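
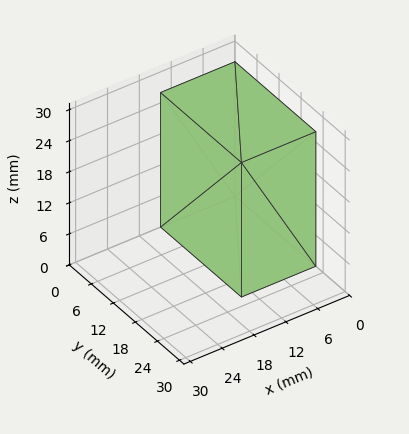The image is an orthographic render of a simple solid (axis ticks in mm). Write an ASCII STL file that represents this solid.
Reading the render: the shape is a rectangular box, roughly 14 × 22 mm footprint and 26 mm tall (dimensions read to the nearest mm from the axis ticks). For the STL, each face is triangulated and given an outward normal.

solid part
  facet normal 0.0000 0.0000 -1.0000
    outer loop
      vertex 14.00 22.00 0.00
      vertex 14.00 0.00 0.00
      vertex 0.00 0.00 0.00
    endloop
  endfacet
  facet normal 0.0000 0.0000 -1.0000
    outer loop
      vertex 0.00 22.00 0.00
      vertex 14.00 22.00 0.00
      vertex 0.00 0.00 0.00
    endloop
  endfacet
  facet normal 0.0000 0.0000 1.0000
    outer loop
      vertex 0.00 0.00 26.00
      vertex 14.00 0.00 26.00
      vertex 14.00 22.00 26.00
    endloop
  endfacet
  facet normal 0.0000 0.0000 1.0000
    outer loop
      vertex 0.00 0.00 26.00
      vertex 14.00 22.00 26.00
      vertex 0.00 22.00 26.00
    endloop
  endfacet
  facet normal 0.0000 -1.0000 0.0000
    outer loop
      vertex 0.00 0.00 0.00
      vertex 14.00 0.00 0.00
      vertex 14.00 0.00 26.00
    endloop
  endfacet
  facet normal 0.0000 -1.0000 0.0000
    outer loop
      vertex 0.00 0.00 0.00
      vertex 14.00 0.00 26.00
      vertex 0.00 0.00 26.00
    endloop
  endfacet
  facet normal 0.0000 1.0000 0.0000
    outer loop
      vertex 14.00 22.00 26.00
      vertex 14.00 22.00 0.00
      vertex 0.00 22.00 0.00
    endloop
  endfacet
  facet normal 0.0000 1.0000 0.0000
    outer loop
      vertex 0.00 22.00 26.00
      vertex 14.00 22.00 26.00
      vertex 0.00 22.00 0.00
    endloop
  endfacet
  facet normal -1.0000 0.0000 0.0000
    outer loop
      vertex 0.00 22.00 26.00
      vertex 0.00 22.00 0.00
      vertex 0.00 0.00 0.00
    endloop
  endfacet
  facet normal -1.0000 0.0000 0.0000
    outer loop
      vertex 0.00 0.00 26.00
      vertex 0.00 22.00 26.00
      vertex 0.00 0.00 0.00
    endloop
  endfacet
  facet normal 1.0000 0.0000 0.0000
    outer loop
      vertex 14.00 0.00 0.00
      vertex 14.00 22.00 0.00
      vertex 14.00 22.00 26.00
    endloop
  endfacet
  facet normal 1.0000 0.0000 0.0000
    outer loop
      vertex 14.00 0.00 0.00
      vertex 14.00 22.00 26.00
      vertex 14.00 0.00 26.00
    endloop
  endfacet
endsolid part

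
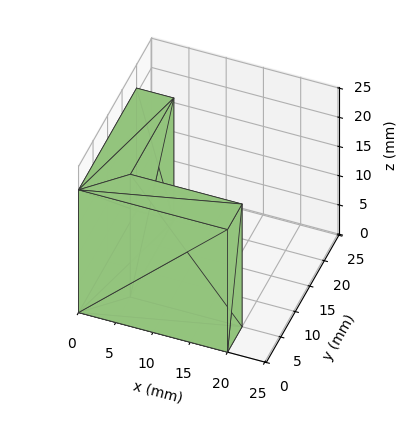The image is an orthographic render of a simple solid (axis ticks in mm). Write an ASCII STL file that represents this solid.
Reading the render: the shape is an L-shaped prism: outer 20 × 20 mm, arm thicknesses ≈ 5 mm (horizontal) and 5 mm (vertical), extruded 21 mm in z (dimensions read to the nearest mm from the axis ticks). For the STL, each face is triangulated and given an outward normal.

solid part
  facet normal 0.0000 0.0000 -1.0000
    outer loop
      vertex 20.00 5.00 0.00
      vertex 20.00 0.00 0.00
      vertex 0.00 0.00 0.00
    endloop
  endfacet
  facet normal 0.0000 0.0000 -1.0000
    outer loop
      vertex 5.00 5.00 0.00
      vertex 20.00 5.00 0.00
      vertex 0.00 0.00 0.00
    endloop
  endfacet
  facet normal 0.0000 0.0000 -1.0000
    outer loop
      vertex 5.00 20.00 0.00
      vertex 5.00 5.00 0.00
      vertex 0.00 0.00 0.00
    endloop
  endfacet
  facet normal 0.0000 0.0000 -1.0000
    outer loop
      vertex 0.00 20.00 0.00
      vertex 5.00 20.00 0.00
      vertex 0.00 0.00 0.00
    endloop
  endfacet
  facet normal 0.0000 0.0000 1.0000
    outer loop
      vertex 0.00 0.00 21.00
      vertex 20.00 0.00 21.00
      vertex 20.00 5.00 21.00
    endloop
  endfacet
  facet normal 0.0000 0.0000 1.0000
    outer loop
      vertex 0.00 0.00 21.00
      vertex 20.00 5.00 21.00
      vertex 5.00 5.00 21.00
    endloop
  endfacet
  facet normal 0.0000 0.0000 1.0000
    outer loop
      vertex 0.00 0.00 21.00
      vertex 5.00 5.00 21.00
      vertex 5.00 20.00 21.00
    endloop
  endfacet
  facet normal 0.0000 0.0000 1.0000
    outer loop
      vertex 0.00 0.00 21.00
      vertex 5.00 20.00 21.00
      vertex 0.00 20.00 21.00
    endloop
  endfacet
  facet normal 0.0000 -1.0000 0.0000
    outer loop
      vertex 0.00 0.00 0.00
      vertex 20.00 0.00 0.00
      vertex 20.00 0.00 21.00
    endloop
  endfacet
  facet normal 0.0000 -1.0000 0.0000
    outer loop
      vertex 0.00 0.00 0.00
      vertex 20.00 0.00 21.00
      vertex 0.00 0.00 21.00
    endloop
  endfacet
  facet normal 1.0000 0.0000 0.0000
    outer loop
      vertex 20.00 0.00 0.00
      vertex 20.00 5.00 0.00
      vertex 20.00 5.00 21.00
    endloop
  endfacet
  facet normal 1.0000 0.0000 0.0000
    outer loop
      vertex 20.00 0.00 0.00
      vertex 20.00 5.00 21.00
      vertex 20.00 0.00 21.00
    endloop
  endfacet
  facet normal 0.0000 1.0000 0.0000
    outer loop
      vertex 20.00 5.00 0.00
      vertex 5.00 5.00 0.00
      vertex 5.00 5.00 21.00
    endloop
  endfacet
  facet normal 0.0000 1.0000 0.0000
    outer loop
      vertex 20.00 5.00 0.00
      vertex 5.00 5.00 21.00
      vertex 20.00 5.00 21.00
    endloop
  endfacet
  facet normal 1.0000 0.0000 0.0000
    outer loop
      vertex 5.00 5.00 0.00
      vertex 5.00 20.00 0.00
      vertex 5.00 20.00 21.00
    endloop
  endfacet
  facet normal 1.0000 0.0000 0.0000
    outer loop
      vertex 5.00 5.00 0.00
      vertex 5.00 20.00 21.00
      vertex 5.00 5.00 21.00
    endloop
  endfacet
  facet normal 0.0000 1.0000 0.0000
    outer loop
      vertex 5.00 20.00 0.00
      vertex 0.00 20.00 0.00
      vertex 0.00 20.00 21.00
    endloop
  endfacet
  facet normal 0.0000 1.0000 0.0000
    outer loop
      vertex 5.00 20.00 0.00
      vertex 0.00 20.00 21.00
      vertex 5.00 20.00 21.00
    endloop
  endfacet
  facet normal -1.0000 0.0000 0.0000
    outer loop
      vertex 0.00 20.00 0.00
      vertex 0.00 0.00 0.00
      vertex 0.00 0.00 21.00
    endloop
  endfacet
  facet normal -1.0000 0.0000 0.0000
    outer loop
      vertex 0.00 20.00 0.00
      vertex 0.00 0.00 21.00
      vertex 0.00 20.00 21.00
    endloop
  endfacet
endsolid part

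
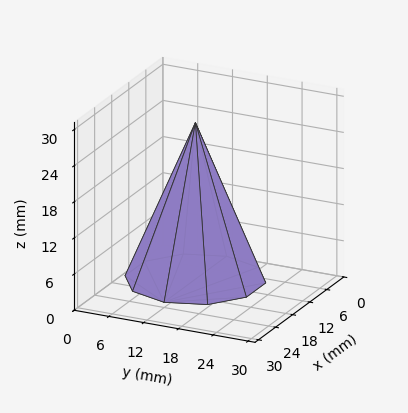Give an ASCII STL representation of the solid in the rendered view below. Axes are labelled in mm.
Reading the render: the shape is a regular 10-sided pyramid, base circumscribed radius ≈ 11 mm, apex at z ≈ 26 mm (dimensions read to the nearest mm from the axis ticks). For the STL, each face is triangulated and given an outward normal.

solid part
  facet normal 0.0000 0.0000 -1.0000
    outer loop
      vertex 14.40 21.46 0.00
      vertex 19.90 17.47 0.00
      vertex 22.00 11.00 0.00
    endloop
  endfacet
  facet normal 0.0000 0.0000 -1.0000
    outer loop
      vertex 7.60 21.46 0.00
      vertex 14.40 21.46 0.00
      vertex 22.00 11.00 0.00
    endloop
  endfacet
  facet normal 0.0000 0.0000 -1.0000
    outer loop
      vertex 2.10 17.47 0.00
      vertex 7.60 21.46 0.00
      vertex 22.00 11.00 0.00
    endloop
  endfacet
  facet normal 0.0000 0.0000 -1.0000
    outer loop
      vertex 0.00 11.00 0.00
      vertex 2.10 17.47 0.00
      vertex 22.00 11.00 0.00
    endloop
  endfacet
  facet normal 0.0000 0.0000 -1.0000
    outer loop
      vertex 2.10 4.53 0.00
      vertex 0.00 11.00 0.00
      vertex 22.00 11.00 0.00
    endloop
  endfacet
  facet normal 0.0000 0.0000 -1.0000
    outer loop
      vertex 7.60 0.54 0.00
      vertex 2.10 4.53 0.00
      vertex 22.00 11.00 0.00
    endloop
  endfacet
  facet normal 0.0000 0.0000 -1.0000
    outer loop
      vertex 14.40 0.54 0.00
      vertex 7.60 0.54 0.00
      vertex 22.00 11.00 0.00
    endloop
  endfacet
  facet normal 0.0000 0.0000 -1.0000
    outer loop
      vertex 19.90 4.53 0.00
      vertex 14.40 0.54 0.00
      vertex 22.00 11.00 0.00
    endloop
  endfacet
  facet normal 0.8824 0.2864 0.3733
    outer loop
      vertex 22.00 11.00 0.00
      vertex 19.90 17.47 0.00
      vertex 11.00 11.00 26.00
    endloop
  endfacet
  facet normal 0.5448 0.7509 0.3733
    outer loop
      vertex 19.90 17.47 0.00
      vertex 14.40 21.46 0.00
      vertex 11.00 11.00 26.00
    endloop
  endfacet
  facet normal 0.0000 0.9277 0.3732
    outer loop
      vertex 14.40 21.46 0.00
      vertex 7.60 21.46 0.00
      vertex 11.00 11.00 26.00
    endloop
  endfacet
  facet normal -0.5448 0.7509 0.3733
    outer loop
      vertex 7.60 21.46 0.00
      vertex 2.10 17.47 0.00
      vertex 11.00 11.00 26.00
    endloop
  endfacet
  facet normal -0.8824 0.2864 0.3733
    outer loop
      vertex 2.10 17.47 0.00
      vertex 0.00 11.00 0.00
      vertex 11.00 11.00 26.00
    endloop
  endfacet
  facet normal -0.8824 -0.2864 0.3733
    outer loop
      vertex 0.00 11.00 0.00
      vertex 2.10 4.53 0.00
      vertex 11.00 11.00 26.00
    endloop
  endfacet
  facet normal -0.5448 -0.7509 0.3733
    outer loop
      vertex 2.10 4.53 0.00
      vertex 7.60 0.54 0.00
      vertex 11.00 11.00 26.00
    endloop
  endfacet
  facet normal 0.0000 -0.9277 0.3732
    outer loop
      vertex 7.60 0.54 0.00
      vertex 14.40 0.54 0.00
      vertex 11.00 11.00 26.00
    endloop
  endfacet
  facet normal 0.5448 -0.7509 0.3733
    outer loop
      vertex 14.40 0.54 0.00
      vertex 19.90 4.53 0.00
      vertex 11.00 11.00 26.00
    endloop
  endfacet
  facet normal 0.8824 -0.2864 0.3733
    outer loop
      vertex 19.90 4.53 0.00
      vertex 22.00 11.00 0.00
      vertex 11.00 11.00 26.00
    endloop
  endfacet
endsolid part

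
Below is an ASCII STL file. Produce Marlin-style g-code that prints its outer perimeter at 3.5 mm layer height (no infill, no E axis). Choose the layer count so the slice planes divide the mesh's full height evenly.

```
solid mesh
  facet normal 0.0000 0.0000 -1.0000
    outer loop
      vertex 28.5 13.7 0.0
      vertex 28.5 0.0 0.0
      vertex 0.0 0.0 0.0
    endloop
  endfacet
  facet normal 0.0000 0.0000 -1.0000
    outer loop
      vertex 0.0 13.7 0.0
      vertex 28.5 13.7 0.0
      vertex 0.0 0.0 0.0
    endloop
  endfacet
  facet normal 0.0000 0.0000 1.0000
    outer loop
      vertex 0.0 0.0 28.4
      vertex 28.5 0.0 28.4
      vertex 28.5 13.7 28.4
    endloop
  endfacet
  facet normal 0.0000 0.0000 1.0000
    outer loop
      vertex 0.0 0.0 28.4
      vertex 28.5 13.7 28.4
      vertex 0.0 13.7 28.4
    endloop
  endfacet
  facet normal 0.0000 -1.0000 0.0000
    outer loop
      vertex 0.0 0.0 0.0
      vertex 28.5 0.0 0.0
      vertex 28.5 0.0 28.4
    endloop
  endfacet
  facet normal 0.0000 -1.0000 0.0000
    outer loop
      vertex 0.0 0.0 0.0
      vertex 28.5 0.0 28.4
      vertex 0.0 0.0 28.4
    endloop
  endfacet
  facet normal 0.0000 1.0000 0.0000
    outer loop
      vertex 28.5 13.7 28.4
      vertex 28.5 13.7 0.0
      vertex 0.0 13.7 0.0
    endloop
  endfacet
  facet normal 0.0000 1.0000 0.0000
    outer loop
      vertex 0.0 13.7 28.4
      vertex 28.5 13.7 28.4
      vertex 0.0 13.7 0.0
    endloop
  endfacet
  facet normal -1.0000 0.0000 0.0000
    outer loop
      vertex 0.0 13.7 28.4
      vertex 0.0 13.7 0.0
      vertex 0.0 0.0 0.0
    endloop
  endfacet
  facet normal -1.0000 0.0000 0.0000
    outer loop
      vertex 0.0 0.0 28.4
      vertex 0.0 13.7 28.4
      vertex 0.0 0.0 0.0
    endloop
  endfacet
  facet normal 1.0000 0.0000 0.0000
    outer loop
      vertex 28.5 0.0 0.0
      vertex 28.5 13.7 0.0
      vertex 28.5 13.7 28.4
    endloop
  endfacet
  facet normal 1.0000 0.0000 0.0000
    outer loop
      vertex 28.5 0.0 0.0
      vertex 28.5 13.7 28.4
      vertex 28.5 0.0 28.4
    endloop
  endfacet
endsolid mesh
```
; perimeter-only toolpath
G21 ; units = mm
G90 ; absolute positioning
G28 ; home
; layer 1
G0 Z3.5
G0 X0.0 Y0.0
G1 X28.5 Y0.0
G1 X28.5 Y13.7
G1 X0.0 Y13.7
G1 X0.0 Y0.0
; layer 2
G0 Z7.1
G0 X0.0 Y0.0
G1 X28.5 Y0.0
G1 X28.5 Y13.7
G1 X0.0 Y13.7
G1 X0.0 Y0.0
; layer 3
G0 Z10.6
G0 X0.0 Y0.0
G1 X28.5 Y0.0
G1 X28.5 Y13.7
G1 X0.0 Y13.7
G1 X0.0 Y0.0
; layer 4
G0 Z14.2
G0 X0.0 Y0.0
G1 X28.5 Y0.0
G1 X28.5 Y13.7
G1 X0.0 Y13.7
G1 X0.0 Y0.0
; layer 5
G0 Z17.8
G0 X0.0 Y0.0
G1 X28.5 Y0.0
G1 X28.5 Y13.7
G1 X0.0 Y13.7
G1 X0.0 Y0.0
; layer 6
G0 Z21.3
G0 X0.0 Y0.0
G1 X28.5 Y0.0
G1 X28.5 Y13.7
G1 X0.0 Y13.7
G1 X0.0 Y0.0
; layer 7
G0 Z24.8
G0 X0.0 Y0.0
G1 X28.5 Y0.0
G1 X28.5 Y13.7
G1 X0.0 Y13.7
G1 X0.0 Y0.0
; layer 8
G0 Z28.4
G0 X0.0 Y0.0
G1 X28.5 Y0.0
G1 X28.5 Y13.7
G1 X0.0 Y13.7
G1 X0.0 Y0.0
M2 ; end

The solid is a rectangular box, roughly 28.5 × 13.7 mm footprint and 28.4 mm tall. Slicing at Δz = 3.5 mm — 8 equal slices spanning the solid's height, so layer i sits at z = i·h/8 — gives 8 non-empty perimeters. Each is a 4-segment closed polygon; G0 lifts to the layer z and rapids to the start vertex, then G1 traces the edges.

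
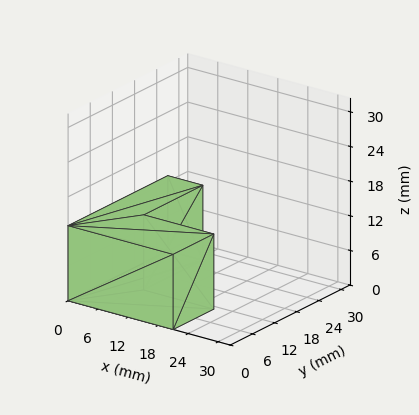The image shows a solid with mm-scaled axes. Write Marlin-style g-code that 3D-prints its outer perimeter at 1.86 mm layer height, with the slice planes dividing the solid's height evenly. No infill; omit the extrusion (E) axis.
Reading the render: the shape is an L-shaped prism: outer 21 × 27 mm, arm thicknesses ≈ 11 mm (horizontal) and 7 mm (vertical), extruded 13 mm in z (dimensions read to the nearest mm from the axis ticks). For the g-code, the solid's height is divided into equal slices at the stated Δz and each level perimeter traced with G1 moves after a G0 lift.

; perimeter-only toolpath
G21 ; units = mm
G90 ; absolute positioning
G28 ; home
; layer 1
G0 Z1.86
G0 X0.00 Y0.00
G1 X21.00 Y0.00
G1 X21.00 Y11.00
G1 X7.00 Y11.00
G1 X7.00 Y27.00
G1 X0.00 Y27.00
G1 X0.00 Y0.00
; layer 2
G0 Z3.71
G0 X0.00 Y0.00
G1 X21.00 Y0.00
G1 X21.00 Y11.00
G1 X7.00 Y11.00
G1 X7.00 Y27.00
G1 X0.00 Y27.00
G1 X0.00 Y0.00
; layer 3
G0 Z5.57
G0 X0.00 Y0.00
G1 X21.00 Y0.00
G1 X21.00 Y11.00
G1 X7.00 Y11.00
G1 X7.00 Y27.00
G1 X0.00 Y27.00
G1 X0.00 Y0.00
; layer 4
G0 Z7.43
G0 X0.00 Y0.00
G1 X21.00 Y0.00
G1 X21.00 Y11.00
G1 X7.00 Y11.00
G1 X7.00 Y27.00
G1 X0.00 Y27.00
G1 X0.00 Y0.00
; layer 5
G0 Z9.29
G0 X0.00 Y0.00
G1 X21.00 Y0.00
G1 X21.00 Y11.00
G1 X7.00 Y11.00
G1 X7.00 Y27.00
G1 X0.00 Y27.00
G1 X0.00 Y0.00
; layer 6
G0 Z11.14
G0 X0.00 Y0.00
G1 X21.00 Y0.00
G1 X21.00 Y11.00
G1 X7.00 Y11.00
G1 X7.00 Y27.00
G1 X0.00 Y27.00
G1 X0.00 Y0.00
; layer 7
G0 Z13.00
G0 X0.00 Y0.00
G1 X21.00 Y0.00
G1 X21.00 Y11.00
G1 X7.00 Y11.00
G1 X7.00 Y27.00
G1 X0.00 Y27.00
G1 X0.00 Y0.00
M2 ; end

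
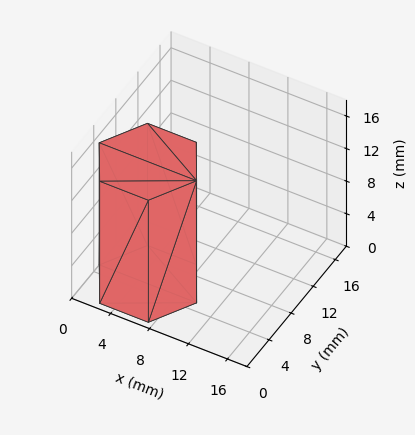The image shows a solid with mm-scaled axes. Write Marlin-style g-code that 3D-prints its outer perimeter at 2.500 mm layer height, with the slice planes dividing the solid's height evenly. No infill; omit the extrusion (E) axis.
Reading the render: the shape is a regular 6-sided prism (a cylinder approximated with 6 flat sides), circumscribed radius ≈ 5 mm, height ≈ 15 mm (dimensions read to the nearest mm from the axis ticks). For the g-code, the solid's height is divided into equal slices at the stated Δz and each level perimeter traced with G1 moves after a G0 lift.

; perimeter-only toolpath
G21 ; units = mm
G90 ; absolute positioning
G28 ; home
; layer 1
G0 Z2.500
G0 X10.000 Y5.000
G1 X7.500 Y9.330
G1 X2.500 Y9.330
G1 X0.000 Y5.000
G1 X2.500 Y0.670
G1 X7.500 Y0.670
G1 X10.000 Y5.000
; layer 2
G0 Z5.000
G0 X10.000 Y5.000
G1 X7.500 Y9.330
G1 X2.500 Y9.330
G1 X0.000 Y5.000
G1 X2.500 Y0.670
G1 X7.500 Y0.670
G1 X10.000 Y5.000
; layer 3
G0 Z7.500
G0 X10.000 Y5.000
G1 X7.500 Y9.330
G1 X2.500 Y9.330
G1 X0.000 Y5.000
G1 X2.500 Y0.670
G1 X7.500 Y0.670
G1 X10.000 Y5.000
; layer 4
G0 Z10.000
G0 X10.000 Y5.000
G1 X7.500 Y9.330
G1 X2.500 Y9.330
G1 X0.000 Y5.000
G1 X2.500 Y0.670
G1 X7.500 Y0.670
G1 X10.000 Y5.000
; layer 5
G0 Z12.500
G0 X10.000 Y5.000
G1 X7.500 Y9.330
G1 X2.500 Y9.330
G1 X0.000 Y5.000
G1 X2.500 Y0.670
G1 X7.500 Y0.670
G1 X10.000 Y5.000
; layer 6
G0 Z15.000
G0 X10.000 Y5.000
G1 X7.500 Y9.330
G1 X2.500 Y9.330
G1 X0.000 Y5.000
G1 X2.500 Y0.670
G1 X7.500 Y0.670
G1 X10.000 Y5.000
M2 ; end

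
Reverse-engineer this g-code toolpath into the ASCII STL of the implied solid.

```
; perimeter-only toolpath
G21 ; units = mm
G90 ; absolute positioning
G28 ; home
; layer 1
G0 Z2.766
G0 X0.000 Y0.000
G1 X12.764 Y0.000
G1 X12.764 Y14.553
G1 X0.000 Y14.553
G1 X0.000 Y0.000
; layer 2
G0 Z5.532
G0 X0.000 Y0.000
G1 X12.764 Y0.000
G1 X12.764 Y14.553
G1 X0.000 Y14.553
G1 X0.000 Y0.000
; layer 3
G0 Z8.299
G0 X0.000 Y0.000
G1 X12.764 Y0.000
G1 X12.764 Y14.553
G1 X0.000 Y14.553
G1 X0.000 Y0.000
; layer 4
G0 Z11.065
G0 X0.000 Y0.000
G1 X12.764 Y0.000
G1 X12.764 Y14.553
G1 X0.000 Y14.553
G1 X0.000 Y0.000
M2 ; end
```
solid part
  facet normal 0.0000 0.0000 -1.0000
    outer loop
      vertex 12.764 14.553 0.000
      vertex 12.764 0.000 0.000
      vertex 0.000 0.000 0.000
    endloop
  endfacet
  facet normal 0.0000 0.0000 -1.0000
    outer loop
      vertex 0.000 14.553 0.000
      vertex 12.764 14.553 0.000
      vertex 0.000 0.000 0.000
    endloop
  endfacet
  facet normal 0.0000 0.0000 1.0000
    outer loop
      vertex 0.000 0.000 11.065
      vertex 12.764 0.000 11.065
      vertex 12.764 14.553 11.065
    endloop
  endfacet
  facet normal 0.0000 0.0000 1.0000
    outer loop
      vertex 0.000 0.000 11.065
      vertex 12.764 14.553 11.065
      vertex 0.000 14.553 11.065
    endloop
  endfacet
  facet normal 0.0000 -1.0000 0.0000
    outer loop
      vertex 0.000 0.000 0.000
      vertex 12.764 0.000 0.000
      vertex 12.764 0.000 11.065
    endloop
  endfacet
  facet normal 0.0000 -1.0000 0.0000
    outer loop
      vertex 0.000 0.000 0.000
      vertex 12.764 0.000 11.065
      vertex 0.000 0.000 11.065
    endloop
  endfacet
  facet normal 0.0000 1.0000 0.0000
    outer loop
      vertex 12.764 14.553 11.065
      vertex 12.764 14.553 0.000
      vertex 0.000 14.553 0.000
    endloop
  endfacet
  facet normal 0.0000 1.0000 0.0000
    outer loop
      vertex 0.000 14.553 11.065
      vertex 12.764 14.553 11.065
      vertex 0.000 14.553 0.000
    endloop
  endfacet
  facet normal -1.0000 0.0000 0.0000
    outer loop
      vertex 0.000 14.553 11.065
      vertex 0.000 14.553 0.000
      vertex 0.000 0.000 0.000
    endloop
  endfacet
  facet normal -1.0000 0.0000 0.0000
    outer loop
      vertex 0.000 0.000 11.065
      vertex 0.000 14.553 11.065
      vertex 0.000 0.000 0.000
    endloop
  endfacet
  facet normal 1.0000 0.0000 0.0000
    outer loop
      vertex 12.764 0.000 0.000
      vertex 12.764 14.553 0.000
      vertex 12.764 14.553 11.065
    endloop
  endfacet
  facet normal 1.0000 0.0000 0.0000
    outer loop
      vertex 12.764 0.000 0.000
      vertex 12.764 14.553 11.065
      vertex 12.764 0.000 11.065
    endloop
  endfacet
endsolid part

The G0 Z moves step by Δz≈2.766 mm. Every layer's G1 loop is the same polygon, so the solid is a straight extrusion of it from z=0 to z≈11.1. Closing with flat bottom and top caps and triangulating gives 12 facets — a rectangular box, roughly 12.8 × 14.6 mm footprint and 11.1 mm tall.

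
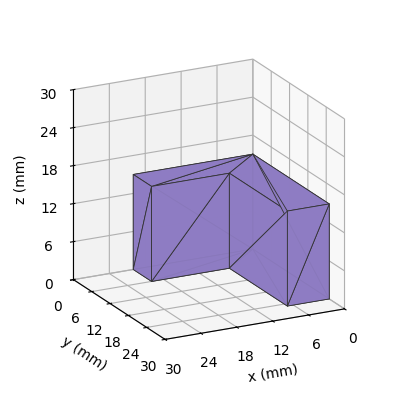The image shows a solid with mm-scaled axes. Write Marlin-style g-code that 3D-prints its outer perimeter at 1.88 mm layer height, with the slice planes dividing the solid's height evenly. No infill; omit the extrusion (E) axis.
Reading the render: the shape is an L-shaped prism: outer 20 × 25 mm, arm thicknesses ≈ 6 mm (horizontal) and 7 mm (vertical), extruded 15 mm in z (dimensions read to the nearest mm from the axis ticks). For the g-code, the solid's height is divided into equal slices at the stated Δz and each level perimeter traced with G1 moves after a G0 lift.

; perimeter-only toolpath
G21 ; units = mm
G90 ; absolute positioning
G28 ; home
; layer 1
G0 Z1.88
G0 X0.00 Y0.00
G1 X20.00 Y0.00
G1 X20.00 Y6.00
G1 X7.00 Y6.00
G1 X7.00 Y25.00
G1 X0.00 Y25.00
G1 X0.00 Y0.00
; layer 2
G0 Z3.75
G0 X0.00 Y0.00
G1 X20.00 Y0.00
G1 X20.00 Y6.00
G1 X7.00 Y6.00
G1 X7.00 Y25.00
G1 X0.00 Y25.00
G1 X0.00 Y0.00
; layer 3
G0 Z5.62
G0 X0.00 Y0.00
G1 X20.00 Y0.00
G1 X20.00 Y6.00
G1 X7.00 Y6.00
G1 X7.00 Y25.00
G1 X0.00 Y25.00
G1 X0.00 Y0.00
; layer 4
G0 Z7.50
G0 X0.00 Y0.00
G1 X20.00 Y0.00
G1 X20.00 Y6.00
G1 X7.00 Y6.00
G1 X7.00 Y25.00
G1 X0.00 Y25.00
G1 X0.00 Y0.00
; layer 5
G0 Z9.38
G0 X0.00 Y0.00
G1 X20.00 Y0.00
G1 X20.00 Y6.00
G1 X7.00 Y6.00
G1 X7.00 Y25.00
G1 X0.00 Y25.00
G1 X0.00 Y0.00
; layer 6
G0 Z11.25
G0 X0.00 Y0.00
G1 X20.00 Y0.00
G1 X20.00 Y6.00
G1 X7.00 Y6.00
G1 X7.00 Y25.00
G1 X0.00 Y25.00
G1 X0.00 Y0.00
; layer 7
G0 Z13.12
G0 X0.00 Y0.00
G1 X20.00 Y0.00
G1 X20.00 Y6.00
G1 X7.00 Y6.00
G1 X7.00 Y25.00
G1 X0.00 Y25.00
G1 X0.00 Y0.00
; layer 8
G0 Z15.00
G0 X0.00 Y0.00
G1 X20.00 Y0.00
G1 X20.00 Y6.00
G1 X7.00 Y6.00
G1 X7.00 Y25.00
G1 X0.00 Y25.00
G1 X0.00 Y0.00
M2 ; end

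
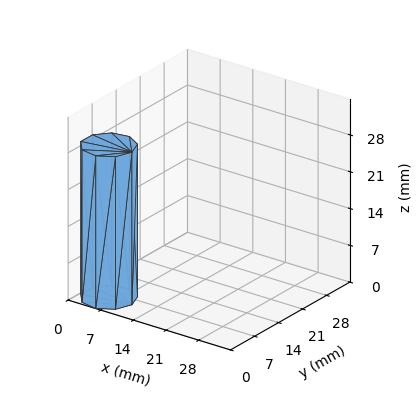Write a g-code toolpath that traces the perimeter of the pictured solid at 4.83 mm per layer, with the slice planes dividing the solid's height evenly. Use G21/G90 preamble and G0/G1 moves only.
Reading the render: the shape is a regular 9-sided prism (a cylinder approximated with 9 flat sides), circumscribed radius ≈ 5 mm, height ≈ 29 mm (dimensions read to the nearest mm from the axis ticks). For the g-code, the solid's height is divided into equal slices at the stated Δz and each level perimeter traced with G1 moves after a G0 lift.

; perimeter-only toolpath
G21 ; units = mm
G90 ; absolute positioning
G28 ; home
; layer 1
G0 Z4.83
G0 X10.00 Y5.00
G1 X8.83 Y8.21
G1 X5.87 Y9.92
G1 X2.50 Y9.33
G1 X0.30 Y6.71
G1 X0.30 Y3.29
G1 X2.50 Y0.67
G1 X5.87 Y0.08
G1 X8.83 Y1.79
G1 X10.00 Y5.00
; layer 2
G0 Z9.67
G0 X10.00 Y5.00
G1 X8.83 Y8.21
G1 X5.87 Y9.92
G1 X2.50 Y9.33
G1 X0.30 Y6.71
G1 X0.30 Y3.29
G1 X2.50 Y0.67
G1 X5.87 Y0.08
G1 X8.83 Y1.79
G1 X10.00 Y5.00
; layer 3
G0 Z14.50
G0 X10.00 Y5.00
G1 X8.83 Y8.21
G1 X5.87 Y9.92
G1 X2.50 Y9.33
G1 X0.30 Y6.71
G1 X0.30 Y3.29
G1 X2.50 Y0.67
G1 X5.87 Y0.08
G1 X8.83 Y1.79
G1 X10.00 Y5.00
; layer 4
G0 Z19.33
G0 X10.00 Y5.00
G1 X8.83 Y8.21
G1 X5.87 Y9.92
G1 X2.50 Y9.33
G1 X0.30 Y6.71
G1 X0.30 Y3.29
G1 X2.50 Y0.67
G1 X5.87 Y0.08
G1 X8.83 Y1.79
G1 X10.00 Y5.00
; layer 5
G0 Z24.17
G0 X10.00 Y5.00
G1 X8.83 Y8.21
G1 X5.87 Y9.92
G1 X2.50 Y9.33
G1 X0.30 Y6.71
G1 X0.30 Y3.29
G1 X2.50 Y0.67
G1 X5.87 Y0.08
G1 X8.83 Y1.79
G1 X10.00 Y5.00
; layer 6
G0 Z29.00
G0 X10.00 Y5.00
G1 X8.83 Y8.21
G1 X5.87 Y9.92
G1 X2.50 Y9.33
G1 X0.30 Y6.71
G1 X0.30 Y3.29
G1 X2.50 Y0.67
G1 X5.87 Y0.08
G1 X8.83 Y1.79
G1 X10.00 Y5.00
M2 ; end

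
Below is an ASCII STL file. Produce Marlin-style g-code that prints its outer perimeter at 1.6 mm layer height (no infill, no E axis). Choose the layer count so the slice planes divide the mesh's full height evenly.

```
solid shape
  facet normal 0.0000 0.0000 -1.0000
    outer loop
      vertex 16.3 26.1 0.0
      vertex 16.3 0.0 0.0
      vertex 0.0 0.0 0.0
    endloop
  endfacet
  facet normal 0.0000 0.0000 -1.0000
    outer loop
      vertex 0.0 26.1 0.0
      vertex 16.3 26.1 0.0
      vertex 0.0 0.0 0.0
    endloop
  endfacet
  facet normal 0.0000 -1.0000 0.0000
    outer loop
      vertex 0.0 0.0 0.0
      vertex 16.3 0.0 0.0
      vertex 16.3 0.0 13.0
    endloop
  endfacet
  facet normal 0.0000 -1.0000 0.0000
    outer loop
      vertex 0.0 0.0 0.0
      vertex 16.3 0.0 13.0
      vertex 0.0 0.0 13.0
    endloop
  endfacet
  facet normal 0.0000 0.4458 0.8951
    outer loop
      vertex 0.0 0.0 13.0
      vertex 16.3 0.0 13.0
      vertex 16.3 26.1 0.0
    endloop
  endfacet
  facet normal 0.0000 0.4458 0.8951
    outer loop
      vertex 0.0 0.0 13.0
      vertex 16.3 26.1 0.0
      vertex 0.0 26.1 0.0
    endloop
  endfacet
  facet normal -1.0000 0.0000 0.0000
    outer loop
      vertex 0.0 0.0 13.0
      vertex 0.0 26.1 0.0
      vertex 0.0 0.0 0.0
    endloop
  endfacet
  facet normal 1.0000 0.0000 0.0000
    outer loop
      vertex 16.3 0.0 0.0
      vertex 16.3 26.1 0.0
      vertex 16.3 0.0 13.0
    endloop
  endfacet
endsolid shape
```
; perimeter-only toolpath
G21 ; units = mm
G90 ; absolute positioning
G28 ; home
; layer 1
G0 Z1.6
G0 X0.0 Y0.0
G1 X16.3 Y0.0
G1 X16.3 Y22.8
G1 X0.0 Y22.8
G1 X0.0 Y0.0
; layer 2
G0 Z3.2
G0 X0.0 Y0.0
G1 X16.3 Y0.0
G1 X16.3 Y19.6
G1 X0.0 Y19.6
G1 X0.0 Y0.0
; layer 3
G0 Z4.9
G0 X0.0 Y0.0
G1 X16.3 Y0.0
G1 X16.3 Y16.3
G1 X0.0 Y16.3
G1 X0.0 Y0.0
; layer 4
G0 Z6.5
G0 X0.0 Y0.0
G1 X16.3 Y0.0
G1 X16.3 Y13.1
G1 X0.0 Y13.1
G1 X0.0 Y0.0
; layer 5
G0 Z8.1
G0 X0.0 Y0.0
G1 X16.3 Y0.0
G1 X16.3 Y9.8
G1 X0.0 Y9.8
G1 X0.0 Y0.0
; layer 6
G0 Z9.8
G0 X0.0 Y0.0
G1 X16.3 Y0.0
G1 X16.3 Y6.5
G1 X0.0 Y6.5
G1 X0.0 Y0.0
; layer 7
G0 Z11.4
G0 X0.0 Y0.0
G1 X16.3 Y0.0
G1 X16.3 Y3.3
G1 X0.0 Y3.3
G1 X0.0 Y0.0
M2 ; end

The solid is a wedge (ramp): 16.3 × 26.1 mm base, rising to 13 mm along the y=0 edge and sloping linearly to z=0 at y=26.1. Slicing at Δz = 1.6 mm — 8 equal slices spanning the solid's height, so layer i sits at z = i·h/8 — gives 7 non-empty perimeters. Each is a 4-segment closed polygon; G0 lifts to the layer z and rapids to the start vertex, then G1 traces the edges. The cross-section shrinks linearly with z (the slice at the apex is degenerate and omitted).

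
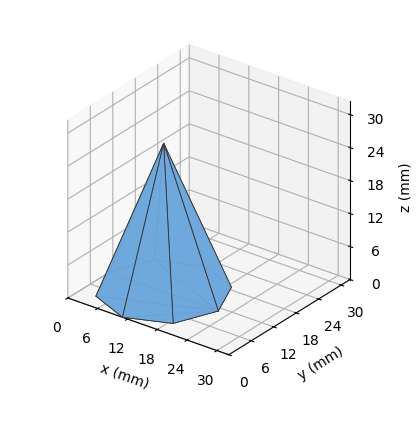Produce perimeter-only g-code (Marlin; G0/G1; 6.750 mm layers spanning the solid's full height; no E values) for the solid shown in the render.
Reading the render: the shape is a regular 8-sided pyramid, base circumscribed radius ≈ 11 mm, apex at z ≈ 27 mm (dimensions read to the nearest mm from the axis ticks). For the g-code, the solid's height is divided into equal slices at the stated Δz and each level perimeter traced with G1 moves after a G0 lift.

; perimeter-only toolpath
G21 ; units = mm
G90 ; absolute positioning
G28 ; home
; layer 1
G0 Z6.750
G0 X19.250 Y11.000
G1 X16.834 Y16.834
G1 X11.000 Y19.250
G1 X5.167 Y16.834
G1 X2.750 Y11.000
G1 X5.167 Y5.167
G1 X11.000 Y2.750
G1 X16.834 Y5.167
G1 X19.250 Y11.000
; layer 2
G0 Z13.500
G0 X16.500 Y11.000
G1 X14.889 Y14.889
G1 X11.000 Y16.500
G1 X7.111 Y14.889
G1 X5.500 Y11.000
G1 X7.111 Y7.111
G1 X11.000 Y5.500
G1 X14.889 Y7.111
G1 X16.500 Y11.000
; layer 3
G0 Z20.250
G0 X13.750 Y11.000
G1 X12.944 Y12.944
G1 X11.000 Y13.750
G1 X9.056 Y12.944
G1 X8.250 Y11.000
G1 X9.056 Y9.056
G1 X11.000 Y8.250
G1 X12.944 Y9.056
G1 X13.750 Y11.000
M2 ; end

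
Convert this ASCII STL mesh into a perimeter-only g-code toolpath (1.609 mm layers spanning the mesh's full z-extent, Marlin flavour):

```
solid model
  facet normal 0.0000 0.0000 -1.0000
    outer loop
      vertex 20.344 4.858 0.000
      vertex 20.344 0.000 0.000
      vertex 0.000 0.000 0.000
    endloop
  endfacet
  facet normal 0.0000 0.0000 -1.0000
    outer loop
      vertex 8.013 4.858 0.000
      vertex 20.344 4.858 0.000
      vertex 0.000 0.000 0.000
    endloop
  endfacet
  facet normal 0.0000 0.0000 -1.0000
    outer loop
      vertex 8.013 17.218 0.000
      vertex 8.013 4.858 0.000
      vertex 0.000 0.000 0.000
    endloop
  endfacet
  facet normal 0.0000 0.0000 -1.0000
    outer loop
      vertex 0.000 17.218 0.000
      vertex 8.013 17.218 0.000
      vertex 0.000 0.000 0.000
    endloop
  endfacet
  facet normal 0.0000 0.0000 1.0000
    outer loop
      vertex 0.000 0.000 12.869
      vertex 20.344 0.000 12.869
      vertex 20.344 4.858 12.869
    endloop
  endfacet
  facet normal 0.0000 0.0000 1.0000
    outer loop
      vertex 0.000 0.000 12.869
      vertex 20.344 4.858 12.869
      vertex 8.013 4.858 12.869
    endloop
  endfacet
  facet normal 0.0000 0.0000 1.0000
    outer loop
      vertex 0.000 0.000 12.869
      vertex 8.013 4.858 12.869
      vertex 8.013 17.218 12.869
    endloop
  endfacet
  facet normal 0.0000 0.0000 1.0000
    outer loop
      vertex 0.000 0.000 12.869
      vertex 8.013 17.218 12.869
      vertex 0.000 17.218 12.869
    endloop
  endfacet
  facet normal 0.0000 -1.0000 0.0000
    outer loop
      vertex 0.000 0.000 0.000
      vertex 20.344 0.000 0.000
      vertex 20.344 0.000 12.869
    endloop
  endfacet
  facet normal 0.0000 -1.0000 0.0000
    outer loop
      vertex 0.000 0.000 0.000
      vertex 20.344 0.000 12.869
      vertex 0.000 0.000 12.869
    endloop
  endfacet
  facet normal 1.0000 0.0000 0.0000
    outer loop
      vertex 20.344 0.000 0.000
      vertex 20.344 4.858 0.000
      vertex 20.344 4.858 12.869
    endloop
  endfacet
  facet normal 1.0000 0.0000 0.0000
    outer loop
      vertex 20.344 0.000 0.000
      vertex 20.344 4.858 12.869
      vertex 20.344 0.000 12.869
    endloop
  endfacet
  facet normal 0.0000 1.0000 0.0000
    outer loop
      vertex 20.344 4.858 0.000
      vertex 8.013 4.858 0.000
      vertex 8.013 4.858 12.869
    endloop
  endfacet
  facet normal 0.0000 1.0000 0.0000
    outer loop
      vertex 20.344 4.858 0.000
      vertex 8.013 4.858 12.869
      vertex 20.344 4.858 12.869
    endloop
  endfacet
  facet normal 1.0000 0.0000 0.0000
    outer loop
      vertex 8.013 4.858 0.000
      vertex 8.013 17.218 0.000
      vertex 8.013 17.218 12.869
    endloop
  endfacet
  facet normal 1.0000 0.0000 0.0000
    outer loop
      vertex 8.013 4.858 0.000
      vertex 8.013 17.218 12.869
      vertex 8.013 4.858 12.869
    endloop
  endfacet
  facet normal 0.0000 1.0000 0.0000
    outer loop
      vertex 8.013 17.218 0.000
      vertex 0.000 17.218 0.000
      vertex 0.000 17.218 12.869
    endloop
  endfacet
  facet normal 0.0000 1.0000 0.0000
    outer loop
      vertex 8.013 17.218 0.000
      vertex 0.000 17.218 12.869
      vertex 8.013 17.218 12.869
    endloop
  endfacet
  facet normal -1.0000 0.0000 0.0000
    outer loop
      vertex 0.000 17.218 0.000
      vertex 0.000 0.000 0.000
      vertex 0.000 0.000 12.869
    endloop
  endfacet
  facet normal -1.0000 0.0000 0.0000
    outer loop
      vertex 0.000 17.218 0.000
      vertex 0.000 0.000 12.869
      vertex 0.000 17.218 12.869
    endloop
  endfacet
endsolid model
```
; perimeter-only toolpath
G21 ; units = mm
G90 ; absolute positioning
G28 ; home
; layer 1
G0 Z1.609
G0 X0.000 Y0.000
G1 X20.344 Y0.000
G1 X20.344 Y4.858
G1 X8.013 Y4.858
G1 X8.013 Y17.218
G1 X0.000 Y17.218
G1 X0.000 Y0.000
; layer 2
G0 Z3.217
G0 X0.000 Y0.000
G1 X20.344 Y0.000
G1 X20.344 Y4.858
G1 X8.013 Y4.858
G1 X8.013 Y17.218
G1 X0.000 Y17.218
G1 X0.000 Y0.000
; layer 3
G0 Z4.826
G0 X0.000 Y0.000
G1 X20.344 Y0.000
G1 X20.344 Y4.858
G1 X8.013 Y4.858
G1 X8.013 Y17.218
G1 X0.000 Y17.218
G1 X0.000 Y0.000
; layer 4
G0 Z6.434
G0 X0.000 Y0.000
G1 X20.344 Y0.000
G1 X20.344 Y4.858
G1 X8.013 Y4.858
G1 X8.013 Y17.218
G1 X0.000 Y17.218
G1 X0.000 Y0.000
; layer 5
G0 Z8.043
G0 X0.000 Y0.000
G1 X20.344 Y0.000
G1 X20.344 Y4.858
G1 X8.013 Y4.858
G1 X8.013 Y17.218
G1 X0.000 Y17.218
G1 X0.000 Y0.000
; layer 6
G0 Z9.652
G0 X0.000 Y0.000
G1 X20.344 Y0.000
G1 X20.344 Y4.858
G1 X8.013 Y4.858
G1 X8.013 Y17.218
G1 X0.000 Y17.218
G1 X0.000 Y0.000
; layer 7
G0 Z11.260
G0 X0.000 Y0.000
G1 X20.344 Y0.000
G1 X20.344 Y4.858
G1 X8.013 Y4.858
G1 X8.013 Y17.218
G1 X0.000 Y17.218
G1 X0.000 Y0.000
; layer 8
G0 Z12.869
G0 X0.000 Y0.000
G1 X20.344 Y0.000
G1 X20.344 Y4.858
G1 X8.013 Y4.858
G1 X8.013 Y17.218
G1 X0.000 Y17.218
G1 X0.000 Y0.000
M2 ; end

The solid is an L-shaped prism: outer 20.3 × 17.2 mm, arm thicknesses ≈ 4.86 mm (horizontal) and 8.01 mm (vertical), extruded 12.9 mm in z. Slicing at Δz = 1.609 mm — 8 equal slices spanning the solid's height, so layer i sits at z = i·h/8 — gives 8 non-empty perimeters. Each is a 6-segment closed polygon; G0 lifts to the layer z and rapids to the start vertex, then G1 traces the edges.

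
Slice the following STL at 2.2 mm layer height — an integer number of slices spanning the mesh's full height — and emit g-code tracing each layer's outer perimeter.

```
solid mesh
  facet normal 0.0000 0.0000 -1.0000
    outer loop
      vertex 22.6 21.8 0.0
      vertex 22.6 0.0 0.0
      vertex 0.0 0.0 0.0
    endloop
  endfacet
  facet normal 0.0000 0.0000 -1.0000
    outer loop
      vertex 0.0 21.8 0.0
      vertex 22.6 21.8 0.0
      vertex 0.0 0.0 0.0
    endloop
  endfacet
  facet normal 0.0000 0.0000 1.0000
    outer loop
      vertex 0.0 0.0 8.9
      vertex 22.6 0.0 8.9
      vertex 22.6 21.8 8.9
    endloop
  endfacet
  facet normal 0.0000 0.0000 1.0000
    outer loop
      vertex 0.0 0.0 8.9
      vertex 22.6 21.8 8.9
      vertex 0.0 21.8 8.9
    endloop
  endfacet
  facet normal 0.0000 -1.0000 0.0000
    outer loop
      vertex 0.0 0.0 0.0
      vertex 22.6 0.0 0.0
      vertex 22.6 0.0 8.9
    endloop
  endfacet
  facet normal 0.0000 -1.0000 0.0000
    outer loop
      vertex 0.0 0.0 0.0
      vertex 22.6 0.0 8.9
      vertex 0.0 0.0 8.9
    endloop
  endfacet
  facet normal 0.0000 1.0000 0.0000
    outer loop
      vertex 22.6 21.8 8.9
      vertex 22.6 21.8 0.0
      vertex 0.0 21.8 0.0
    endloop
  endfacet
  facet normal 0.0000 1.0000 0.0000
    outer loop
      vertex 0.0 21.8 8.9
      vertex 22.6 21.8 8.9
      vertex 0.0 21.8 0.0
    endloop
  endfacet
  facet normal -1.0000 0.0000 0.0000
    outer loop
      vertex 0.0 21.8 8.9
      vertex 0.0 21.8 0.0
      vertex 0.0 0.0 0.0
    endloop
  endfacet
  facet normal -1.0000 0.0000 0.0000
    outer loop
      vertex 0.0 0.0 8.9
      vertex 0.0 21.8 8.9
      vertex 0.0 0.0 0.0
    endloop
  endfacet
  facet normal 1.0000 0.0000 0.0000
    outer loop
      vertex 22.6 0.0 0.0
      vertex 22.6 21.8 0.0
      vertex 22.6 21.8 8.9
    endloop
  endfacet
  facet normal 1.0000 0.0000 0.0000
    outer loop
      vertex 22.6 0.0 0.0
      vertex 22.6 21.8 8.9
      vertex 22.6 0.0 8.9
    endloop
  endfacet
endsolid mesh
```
; perimeter-only toolpath
G21 ; units = mm
G90 ; absolute positioning
G28 ; home
; layer 1
G0 Z2.2
G0 X0.0 Y0.0
G1 X22.6 Y0.0
G1 X22.6 Y21.8
G1 X0.0 Y21.8
G1 X0.0 Y0.0
; layer 2
G0 Z4.5
G0 X0.0 Y0.0
G1 X22.6 Y0.0
G1 X22.6 Y21.8
G1 X0.0 Y21.8
G1 X0.0 Y0.0
; layer 3
G0 Z6.7
G0 X0.0 Y0.0
G1 X22.6 Y0.0
G1 X22.6 Y21.8
G1 X0.0 Y21.8
G1 X0.0 Y0.0
; layer 4
G0 Z8.9
G0 X0.0 Y0.0
G1 X22.6 Y0.0
G1 X22.6 Y21.8
G1 X0.0 Y21.8
G1 X0.0 Y0.0
M2 ; end

The solid is a rectangular box, roughly 22.6 × 21.8 mm footprint and 8.9 mm tall. Slicing at Δz = 2.2 mm — 4 equal slices spanning the solid's height, so layer i sits at z = i·h/4 — gives 4 non-empty perimeters. Each is a 4-segment closed polygon; G0 lifts to the layer z and rapids to the start vertex, then G1 traces the edges.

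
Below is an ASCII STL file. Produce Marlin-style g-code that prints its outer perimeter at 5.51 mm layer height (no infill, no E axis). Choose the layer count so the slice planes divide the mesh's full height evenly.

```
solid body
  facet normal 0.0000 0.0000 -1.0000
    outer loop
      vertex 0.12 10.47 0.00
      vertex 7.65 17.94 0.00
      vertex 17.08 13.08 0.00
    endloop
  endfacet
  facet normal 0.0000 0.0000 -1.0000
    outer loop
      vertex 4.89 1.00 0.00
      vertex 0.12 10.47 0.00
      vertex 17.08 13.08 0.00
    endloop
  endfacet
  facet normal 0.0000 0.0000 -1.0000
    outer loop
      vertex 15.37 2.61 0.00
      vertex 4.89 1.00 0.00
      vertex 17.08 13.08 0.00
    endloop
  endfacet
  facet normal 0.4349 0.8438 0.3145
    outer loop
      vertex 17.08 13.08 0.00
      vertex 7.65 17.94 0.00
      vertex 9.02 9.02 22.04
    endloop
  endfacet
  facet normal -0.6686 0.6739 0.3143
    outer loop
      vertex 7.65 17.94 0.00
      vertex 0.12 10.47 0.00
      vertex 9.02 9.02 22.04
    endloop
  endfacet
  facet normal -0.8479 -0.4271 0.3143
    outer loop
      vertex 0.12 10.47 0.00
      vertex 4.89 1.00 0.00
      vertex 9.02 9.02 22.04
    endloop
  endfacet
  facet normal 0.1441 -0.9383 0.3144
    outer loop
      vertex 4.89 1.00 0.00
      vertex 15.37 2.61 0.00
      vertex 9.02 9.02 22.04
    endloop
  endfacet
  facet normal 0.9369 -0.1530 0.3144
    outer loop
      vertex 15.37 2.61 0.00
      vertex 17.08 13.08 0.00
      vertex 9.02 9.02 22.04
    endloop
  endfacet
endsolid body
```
; perimeter-only toolpath
G21 ; units = mm
G90 ; absolute positioning
G28 ; home
; layer 1
G0 Z5.51
G0 X15.06 Y12.07
G1 X7.99 Y15.71
G1 X2.34 Y10.11
G1 X5.92 Y3.00
G1 X13.78 Y4.21
G1 X15.06 Y12.07
; layer 2
G0 Z11.02
G0 X13.05 Y11.05
G1 X8.34 Y13.48
G1 X4.57 Y9.75
G1 X6.96 Y5.01
G1 X12.20 Y5.81
G1 X13.05 Y11.05
; layer 3
G0 Z16.53
G0 X11.03 Y10.04
G1 X8.68 Y11.25
G1 X6.80 Y9.38
G1 X7.99 Y7.02
G1 X10.61 Y7.42
G1 X11.03 Y10.04
M2 ; end

The solid is a regular 5-sided pyramid, base circumscribed radius ≈ 9.02 mm, apex at z ≈ 22 mm. Slicing at Δz = 5.51 mm — 4 equal slices spanning the solid's height, so layer i sits at z = i·h/4 — gives 3 non-empty perimeters. Each is a 5-segment closed polygon; G0 lifts to the layer z and rapids to the start vertex, then G1 traces the edges. The cross-section shrinks linearly with z (the slice at the apex is degenerate and omitted).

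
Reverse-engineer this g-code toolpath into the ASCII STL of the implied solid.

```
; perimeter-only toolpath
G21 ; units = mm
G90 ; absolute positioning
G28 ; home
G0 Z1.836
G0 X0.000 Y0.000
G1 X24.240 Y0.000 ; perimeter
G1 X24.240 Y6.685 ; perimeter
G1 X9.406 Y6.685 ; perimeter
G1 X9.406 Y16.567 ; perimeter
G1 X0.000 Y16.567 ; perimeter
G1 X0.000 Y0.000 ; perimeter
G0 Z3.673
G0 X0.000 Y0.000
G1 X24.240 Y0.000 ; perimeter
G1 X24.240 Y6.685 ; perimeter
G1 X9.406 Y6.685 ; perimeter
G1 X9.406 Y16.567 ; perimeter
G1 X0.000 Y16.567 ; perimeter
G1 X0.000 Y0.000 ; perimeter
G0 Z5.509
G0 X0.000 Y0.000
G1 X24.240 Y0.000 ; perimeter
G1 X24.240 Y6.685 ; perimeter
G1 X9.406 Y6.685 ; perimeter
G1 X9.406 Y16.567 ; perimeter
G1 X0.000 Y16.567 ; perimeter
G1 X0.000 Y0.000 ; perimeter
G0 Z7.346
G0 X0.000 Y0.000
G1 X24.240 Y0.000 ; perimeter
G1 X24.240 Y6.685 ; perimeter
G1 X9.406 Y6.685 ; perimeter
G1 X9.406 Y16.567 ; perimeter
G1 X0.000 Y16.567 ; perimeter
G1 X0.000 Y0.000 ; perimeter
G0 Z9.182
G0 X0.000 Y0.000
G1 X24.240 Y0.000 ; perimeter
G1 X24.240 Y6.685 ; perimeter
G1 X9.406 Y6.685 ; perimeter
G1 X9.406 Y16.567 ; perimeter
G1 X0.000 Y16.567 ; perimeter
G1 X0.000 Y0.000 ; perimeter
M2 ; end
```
solid part
  facet normal 0.0000 0.0000 -1.0000
    outer loop
      vertex 24.240 6.685 0.000
      vertex 24.240 0.000 0.000
      vertex 0.000 0.000 0.000
    endloop
  endfacet
  facet normal 0.0000 0.0000 -1.0000
    outer loop
      vertex 9.406 6.685 0.000
      vertex 24.240 6.685 0.000
      vertex 0.000 0.000 0.000
    endloop
  endfacet
  facet normal 0.0000 0.0000 -1.0000
    outer loop
      vertex 9.406 16.567 0.000
      vertex 9.406 6.685 0.000
      vertex 0.000 0.000 0.000
    endloop
  endfacet
  facet normal 0.0000 0.0000 -1.0000
    outer loop
      vertex 0.000 16.567 0.000
      vertex 9.406 16.567 0.000
      vertex 0.000 0.000 0.000
    endloop
  endfacet
  facet normal 0.0000 0.0000 1.0000
    outer loop
      vertex 0.000 0.000 9.182
      vertex 24.240 0.000 9.182
      vertex 24.240 6.685 9.182
    endloop
  endfacet
  facet normal 0.0000 0.0000 1.0000
    outer loop
      vertex 0.000 0.000 9.182
      vertex 24.240 6.685 9.182
      vertex 9.406 6.685 9.182
    endloop
  endfacet
  facet normal 0.0000 0.0000 1.0000
    outer loop
      vertex 0.000 0.000 9.182
      vertex 9.406 6.685 9.182
      vertex 9.406 16.567 9.182
    endloop
  endfacet
  facet normal 0.0000 0.0000 1.0000
    outer loop
      vertex 0.000 0.000 9.182
      vertex 9.406 16.567 9.182
      vertex 0.000 16.567 9.182
    endloop
  endfacet
  facet normal 0.0000 -1.0000 0.0000
    outer loop
      vertex 0.000 0.000 0.000
      vertex 24.240 0.000 0.000
      vertex 24.240 0.000 9.182
    endloop
  endfacet
  facet normal 0.0000 -1.0000 0.0000
    outer loop
      vertex 0.000 0.000 0.000
      vertex 24.240 0.000 9.182
      vertex 0.000 0.000 9.182
    endloop
  endfacet
  facet normal 1.0000 0.0000 0.0000
    outer loop
      vertex 24.240 0.000 0.000
      vertex 24.240 6.685 0.000
      vertex 24.240 6.685 9.182
    endloop
  endfacet
  facet normal 1.0000 0.0000 0.0000
    outer loop
      vertex 24.240 0.000 0.000
      vertex 24.240 6.685 9.182
      vertex 24.240 0.000 9.182
    endloop
  endfacet
  facet normal 0.0000 1.0000 0.0000
    outer loop
      vertex 24.240 6.685 0.000
      vertex 9.406 6.685 0.000
      vertex 9.406 6.685 9.182
    endloop
  endfacet
  facet normal 0.0000 1.0000 0.0000
    outer loop
      vertex 24.240 6.685 0.000
      vertex 9.406 6.685 9.182
      vertex 24.240 6.685 9.182
    endloop
  endfacet
  facet normal 1.0000 0.0000 0.0000
    outer loop
      vertex 9.406 6.685 0.000
      vertex 9.406 16.567 0.000
      vertex 9.406 16.567 9.182
    endloop
  endfacet
  facet normal 1.0000 0.0000 0.0000
    outer loop
      vertex 9.406 6.685 0.000
      vertex 9.406 16.567 9.182
      vertex 9.406 6.685 9.182
    endloop
  endfacet
  facet normal 0.0000 1.0000 0.0000
    outer loop
      vertex 9.406 16.567 0.000
      vertex 0.000 16.567 0.000
      vertex 0.000 16.567 9.182
    endloop
  endfacet
  facet normal 0.0000 1.0000 0.0000
    outer loop
      vertex 9.406 16.567 0.000
      vertex 0.000 16.567 9.182
      vertex 9.406 16.567 9.182
    endloop
  endfacet
  facet normal -1.0000 0.0000 0.0000
    outer loop
      vertex 0.000 16.567 0.000
      vertex 0.000 0.000 0.000
      vertex 0.000 0.000 9.182
    endloop
  endfacet
  facet normal -1.0000 0.0000 0.0000
    outer loop
      vertex 0.000 16.567 0.000
      vertex 0.000 0.000 9.182
      vertex 0.000 16.567 9.182
    endloop
  endfacet
endsolid part

The G0 Z moves step by Δz≈1.836 mm. Every layer's G1 loop is the same polygon, so the solid is a straight extrusion of it from z=0 to z≈9.18. Closing with flat bottom and top caps and triangulating gives 20 facets — an L-shaped prism: outer 24.2 × 16.6 mm, arm thicknesses ≈ 6.68 mm (horizontal) and 9.41 mm (vertical), extruded 9.18 mm in z.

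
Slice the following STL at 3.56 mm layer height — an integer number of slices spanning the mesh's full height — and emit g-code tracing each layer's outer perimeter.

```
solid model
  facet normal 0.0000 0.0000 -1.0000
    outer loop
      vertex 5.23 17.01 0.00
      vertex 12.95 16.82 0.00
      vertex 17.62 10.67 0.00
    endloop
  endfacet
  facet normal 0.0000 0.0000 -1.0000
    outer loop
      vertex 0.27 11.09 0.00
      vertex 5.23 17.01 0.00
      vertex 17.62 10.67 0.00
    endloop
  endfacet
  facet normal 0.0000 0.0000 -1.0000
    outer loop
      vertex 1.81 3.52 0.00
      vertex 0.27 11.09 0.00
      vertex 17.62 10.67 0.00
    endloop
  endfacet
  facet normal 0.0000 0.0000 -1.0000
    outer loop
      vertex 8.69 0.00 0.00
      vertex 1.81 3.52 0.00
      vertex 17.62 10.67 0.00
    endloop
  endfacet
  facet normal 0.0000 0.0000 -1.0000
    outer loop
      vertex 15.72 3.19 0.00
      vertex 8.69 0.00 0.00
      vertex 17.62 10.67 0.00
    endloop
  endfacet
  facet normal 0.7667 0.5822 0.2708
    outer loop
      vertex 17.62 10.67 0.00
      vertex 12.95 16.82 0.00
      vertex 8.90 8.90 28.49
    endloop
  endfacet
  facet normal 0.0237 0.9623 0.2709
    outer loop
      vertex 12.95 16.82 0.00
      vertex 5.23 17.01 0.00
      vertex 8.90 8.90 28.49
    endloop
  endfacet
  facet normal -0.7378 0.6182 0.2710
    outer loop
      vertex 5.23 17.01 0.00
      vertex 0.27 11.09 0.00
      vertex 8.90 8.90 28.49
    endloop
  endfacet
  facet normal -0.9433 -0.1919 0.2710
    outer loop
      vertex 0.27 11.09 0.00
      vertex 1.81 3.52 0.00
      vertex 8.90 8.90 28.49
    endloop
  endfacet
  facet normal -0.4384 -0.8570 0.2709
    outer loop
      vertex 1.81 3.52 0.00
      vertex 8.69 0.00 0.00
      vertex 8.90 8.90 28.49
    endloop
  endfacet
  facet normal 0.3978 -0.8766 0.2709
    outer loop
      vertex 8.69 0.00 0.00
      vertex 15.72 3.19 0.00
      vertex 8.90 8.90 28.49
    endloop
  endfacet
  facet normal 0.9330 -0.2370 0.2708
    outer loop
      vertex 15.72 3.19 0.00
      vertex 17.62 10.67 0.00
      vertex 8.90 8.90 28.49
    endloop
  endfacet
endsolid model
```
; perimeter-only toolpath
G21 ; units = mm
G90 ; absolute positioning
G28 ; home
; layer 1
G0 Z3.56
G0 X16.53 Y10.45
G1 X12.44 Y15.83
G1 X5.69 Y16.00
G1 X1.35 Y10.82
G1 X2.70 Y4.19
G1 X8.72 Y1.11
G1 X14.87 Y3.90
G1 X16.53 Y10.45
; layer 2
G0 Z7.12
G0 X15.44 Y10.23
G1 X11.94 Y14.84
G1 X6.15 Y14.98
G1 X2.43 Y10.54
G1 X3.58 Y4.87
G1 X8.74 Y2.23
G1 X14.02 Y4.62
G1 X15.44 Y10.23
; layer 3
G0 Z10.68
G0 X14.35 Y10.01
G1 X11.43 Y13.85
G1 X6.61 Y13.97
G1 X3.51 Y10.27
G1 X4.47 Y5.54
G1 X8.77 Y3.34
G1 X13.16 Y5.33
G1 X14.35 Y10.01
; layer 4
G0 Z14.24
G0 X13.26 Y9.79
G1 X10.93 Y12.86
G1 X7.07 Y12.96
G1 X4.58 Y10.00
G1 X5.36 Y6.21
G1 X8.79 Y4.45
G1 X12.31 Y6.04
G1 X13.26 Y9.79
; layer 5
G0 Z17.81
G0 X12.17 Y9.56
G1 X10.42 Y11.87
G1 X7.52 Y11.94
G1 X5.66 Y9.72
G1 X6.24 Y6.88
G1 X8.82 Y5.56
G1 X11.46 Y6.76
G1 X12.17 Y9.56
; layer 6
G0 Z21.37
G0 X11.08 Y9.34
G1 X9.91 Y10.88
G1 X7.98 Y10.93
G1 X6.74 Y9.45
G1 X7.13 Y7.56
G1 X8.85 Y6.68
G1 X10.61 Y7.47
G1 X11.08 Y9.34
; layer 7
G0 Z24.93
G0 X9.99 Y9.12
G1 X9.41 Y9.89
G1 X8.44 Y9.91
G1 X7.82 Y9.17
G1 X8.01 Y8.23
G1 X8.87 Y7.79
G1 X9.75 Y8.19
G1 X9.99 Y9.12
M2 ; end

The solid is a regular 7-sided pyramid, base circumscribed radius ≈ 8.9 mm, apex at z ≈ 28.5 mm. Slicing at Δz = 3.56 mm — 8 equal slices spanning the solid's height, so layer i sits at z = i·h/8 — gives 7 non-empty perimeters. Each is a 7-segment closed polygon; G0 lifts to the layer z and rapids to the start vertex, then G1 traces the edges. The cross-section shrinks linearly with z (the slice at the apex is degenerate and omitted).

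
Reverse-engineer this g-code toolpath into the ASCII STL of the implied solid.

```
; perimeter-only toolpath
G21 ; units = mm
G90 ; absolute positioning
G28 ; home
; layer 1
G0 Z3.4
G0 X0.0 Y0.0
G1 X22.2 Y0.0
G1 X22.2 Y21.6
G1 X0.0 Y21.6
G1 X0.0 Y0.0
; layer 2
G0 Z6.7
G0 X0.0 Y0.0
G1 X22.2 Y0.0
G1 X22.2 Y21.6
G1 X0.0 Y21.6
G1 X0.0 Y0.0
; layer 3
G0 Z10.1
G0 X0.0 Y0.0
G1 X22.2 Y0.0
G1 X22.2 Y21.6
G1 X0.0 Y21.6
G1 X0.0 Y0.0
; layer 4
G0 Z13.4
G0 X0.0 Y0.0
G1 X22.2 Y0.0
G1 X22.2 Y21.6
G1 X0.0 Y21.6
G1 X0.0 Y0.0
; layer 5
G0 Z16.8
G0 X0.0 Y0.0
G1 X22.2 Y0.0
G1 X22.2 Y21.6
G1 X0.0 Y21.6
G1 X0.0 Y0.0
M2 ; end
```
solid part
  facet normal 0.0000 0.0000 -1.0000
    outer loop
      vertex 22.2 21.6 0.0
      vertex 22.2 0.0 0.0
      vertex 0.0 0.0 0.0
    endloop
  endfacet
  facet normal 0.0000 0.0000 -1.0000
    outer loop
      vertex 0.0 21.6 0.0
      vertex 22.2 21.6 0.0
      vertex 0.0 0.0 0.0
    endloop
  endfacet
  facet normal 0.0000 0.0000 1.0000
    outer loop
      vertex 0.0 0.0 16.8
      vertex 22.2 0.0 16.8
      vertex 22.2 21.6 16.8
    endloop
  endfacet
  facet normal 0.0000 0.0000 1.0000
    outer loop
      vertex 0.0 0.0 16.8
      vertex 22.2 21.6 16.8
      vertex 0.0 21.6 16.8
    endloop
  endfacet
  facet normal 0.0000 -1.0000 0.0000
    outer loop
      vertex 0.0 0.0 0.0
      vertex 22.2 0.0 0.0
      vertex 22.2 0.0 16.8
    endloop
  endfacet
  facet normal 0.0000 -1.0000 0.0000
    outer loop
      vertex 0.0 0.0 0.0
      vertex 22.2 0.0 16.8
      vertex 0.0 0.0 16.8
    endloop
  endfacet
  facet normal 0.0000 1.0000 0.0000
    outer loop
      vertex 22.2 21.6 16.8
      vertex 22.2 21.6 0.0
      vertex 0.0 21.6 0.0
    endloop
  endfacet
  facet normal 0.0000 1.0000 0.0000
    outer loop
      vertex 0.0 21.6 16.8
      vertex 22.2 21.6 16.8
      vertex 0.0 21.6 0.0
    endloop
  endfacet
  facet normal -1.0000 0.0000 0.0000
    outer loop
      vertex 0.0 21.6 16.8
      vertex 0.0 21.6 0.0
      vertex 0.0 0.0 0.0
    endloop
  endfacet
  facet normal -1.0000 0.0000 0.0000
    outer loop
      vertex 0.0 0.0 16.8
      vertex 0.0 21.6 16.8
      vertex 0.0 0.0 0.0
    endloop
  endfacet
  facet normal 1.0000 0.0000 0.0000
    outer loop
      vertex 22.2 0.0 0.0
      vertex 22.2 21.6 0.0
      vertex 22.2 21.6 16.8
    endloop
  endfacet
  facet normal 1.0000 0.0000 0.0000
    outer loop
      vertex 22.2 0.0 0.0
      vertex 22.2 21.6 16.8
      vertex 22.2 0.0 16.8
    endloop
  endfacet
endsolid part

The G0 Z moves step by Δz≈3.4 mm. Every layer's G1 loop is the same polygon, so the solid is a straight extrusion of it from z=0 to z≈16.8. Closing with flat bottom and top caps and triangulating gives 12 facets — a rectangular box, roughly 22.2 × 21.6 mm footprint and 16.8 mm tall.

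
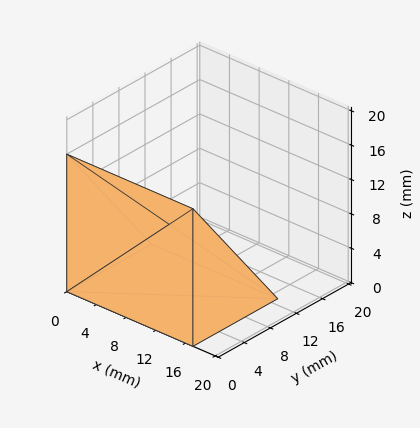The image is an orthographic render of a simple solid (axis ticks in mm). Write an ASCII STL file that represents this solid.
Reading the render: the shape is a wedge (ramp): 17 × 13 mm base, rising to 16 mm along the y=0 edge and sloping linearly to z=0 at y=13 (dimensions read to the nearest mm from the axis ticks). For the STL, each face is triangulated and given an outward normal.

solid part
  facet normal 0.0000 0.0000 -1.0000
    outer loop
      vertex 17.000 13.000 0.000
      vertex 17.000 0.000 0.000
      vertex 0.000 0.000 0.000
    endloop
  endfacet
  facet normal 0.0000 0.0000 -1.0000
    outer loop
      vertex 0.000 13.000 0.000
      vertex 17.000 13.000 0.000
      vertex 0.000 0.000 0.000
    endloop
  endfacet
  facet normal 0.0000 -1.0000 0.0000
    outer loop
      vertex 0.000 0.000 0.000
      vertex 17.000 0.000 0.000
      vertex 17.000 0.000 16.000
    endloop
  endfacet
  facet normal 0.0000 -1.0000 0.0000
    outer loop
      vertex 0.000 0.000 0.000
      vertex 17.000 0.000 16.000
      vertex 0.000 0.000 16.000
    endloop
  endfacet
  facet normal 0.0000 0.7761 0.6306
    outer loop
      vertex 0.000 0.000 16.000
      vertex 17.000 0.000 16.000
      vertex 17.000 13.000 0.000
    endloop
  endfacet
  facet normal 0.0000 0.7761 0.6306
    outer loop
      vertex 0.000 0.000 16.000
      vertex 17.000 13.000 0.000
      vertex 0.000 13.000 0.000
    endloop
  endfacet
  facet normal -1.0000 0.0000 0.0000
    outer loop
      vertex 0.000 0.000 16.000
      vertex 0.000 13.000 0.000
      vertex 0.000 0.000 0.000
    endloop
  endfacet
  facet normal 1.0000 0.0000 0.0000
    outer loop
      vertex 17.000 0.000 0.000
      vertex 17.000 13.000 0.000
      vertex 17.000 0.000 16.000
    endloop
  endfacet
endsolid part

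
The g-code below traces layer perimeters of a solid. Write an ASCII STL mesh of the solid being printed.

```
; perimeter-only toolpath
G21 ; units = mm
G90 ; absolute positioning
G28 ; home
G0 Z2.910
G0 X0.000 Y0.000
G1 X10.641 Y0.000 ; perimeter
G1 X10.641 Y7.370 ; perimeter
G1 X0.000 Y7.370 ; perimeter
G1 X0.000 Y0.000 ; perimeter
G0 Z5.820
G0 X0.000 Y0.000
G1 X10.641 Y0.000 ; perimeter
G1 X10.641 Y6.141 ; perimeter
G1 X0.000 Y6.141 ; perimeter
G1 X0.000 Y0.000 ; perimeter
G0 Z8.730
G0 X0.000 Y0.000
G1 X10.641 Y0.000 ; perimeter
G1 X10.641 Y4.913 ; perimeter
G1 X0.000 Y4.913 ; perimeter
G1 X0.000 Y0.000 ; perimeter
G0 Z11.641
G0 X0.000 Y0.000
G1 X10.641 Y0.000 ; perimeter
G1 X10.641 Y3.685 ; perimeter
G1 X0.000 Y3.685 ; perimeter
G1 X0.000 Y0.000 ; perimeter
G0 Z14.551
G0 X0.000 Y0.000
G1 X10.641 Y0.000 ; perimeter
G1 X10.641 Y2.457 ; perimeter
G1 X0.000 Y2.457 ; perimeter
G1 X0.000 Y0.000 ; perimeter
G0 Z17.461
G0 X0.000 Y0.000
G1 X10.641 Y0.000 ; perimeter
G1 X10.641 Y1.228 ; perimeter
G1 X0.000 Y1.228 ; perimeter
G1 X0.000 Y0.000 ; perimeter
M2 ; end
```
solid part
  facet normal 0.0000 0.0000 -1.0000
    outer loop
      vertex 10.641 8.598 0.000
      vertex 10.641 0.000 0.000
      vertex 0.000 0.000 0.000
    endloop
  endfacet
  facet normal 0.0000 0.0000 -1.0000
    outer loop
      vertex 0.000 8.598 0.000
      vertex 10.641 8.598 0.000
      vertex 0.000 0.000 0.000
    endloop
  endfacet
  facet normal 0.0000 -1.0000 0.0000
    outer loop
      vertex 0.000 0.000 0.000
      vertex 10.641 0.000 0.000
      vertex 10.641 0.000 20.371
    endloop
  endfacet
  facet normal 0.0000 -1.0000 0.0000
    outer loop
      vertex 0.000 0.000 0.000
      vertex 10.641 0.000 20.371
      vertex 0.000 0.000 20.371
    endloop
  endfacet
  facet normal 0.0000 0.9213 0.3889
    outer loop
      vertex 0.000 0.000 20.371
      vertex 10.641 0.000 20.371
      vertex 10.641 8.598 0.000
    endloop
  endfacet
  facet normal 0.0000 0.9213 0.3889
    outer loop
      vertex 0.000 0.000 20.371
      vertex 10.641 8.598 0.000
      vertex 0.000 8.598 0.000
    endloop
  endfacet
  facet normal -1.0000 0.0000 0.0000
    outer loop
      vertex 0.000 0.000 20.371
      vertex 0.000 8.598 0.000
      vertex 0.000 0.000 0.000
    endloop
  endfacet
  facet normal 1.0000 0.0000 0.0000
    outer loop
      vertex 10.641 0.000 0.000
      vertex 10.641 8.598 0.000
      vertex 10.641 0.000 20.371
    endloop
  endfacet
endsolid part

The G0 Z moves step by Δz≈2.910 mm. The G1 loops shrink linearly with z, so the solid tapers from its base footprint up to z≈20.4. Closing with a flat bottom cap and the tapered top and triangulating gives 8 facets — a wedge (ramp): 10.6 × 8.6 mm base, rising to 20.4 mm along the y=0 edge and sloping linearly to z=0 at y=8.6.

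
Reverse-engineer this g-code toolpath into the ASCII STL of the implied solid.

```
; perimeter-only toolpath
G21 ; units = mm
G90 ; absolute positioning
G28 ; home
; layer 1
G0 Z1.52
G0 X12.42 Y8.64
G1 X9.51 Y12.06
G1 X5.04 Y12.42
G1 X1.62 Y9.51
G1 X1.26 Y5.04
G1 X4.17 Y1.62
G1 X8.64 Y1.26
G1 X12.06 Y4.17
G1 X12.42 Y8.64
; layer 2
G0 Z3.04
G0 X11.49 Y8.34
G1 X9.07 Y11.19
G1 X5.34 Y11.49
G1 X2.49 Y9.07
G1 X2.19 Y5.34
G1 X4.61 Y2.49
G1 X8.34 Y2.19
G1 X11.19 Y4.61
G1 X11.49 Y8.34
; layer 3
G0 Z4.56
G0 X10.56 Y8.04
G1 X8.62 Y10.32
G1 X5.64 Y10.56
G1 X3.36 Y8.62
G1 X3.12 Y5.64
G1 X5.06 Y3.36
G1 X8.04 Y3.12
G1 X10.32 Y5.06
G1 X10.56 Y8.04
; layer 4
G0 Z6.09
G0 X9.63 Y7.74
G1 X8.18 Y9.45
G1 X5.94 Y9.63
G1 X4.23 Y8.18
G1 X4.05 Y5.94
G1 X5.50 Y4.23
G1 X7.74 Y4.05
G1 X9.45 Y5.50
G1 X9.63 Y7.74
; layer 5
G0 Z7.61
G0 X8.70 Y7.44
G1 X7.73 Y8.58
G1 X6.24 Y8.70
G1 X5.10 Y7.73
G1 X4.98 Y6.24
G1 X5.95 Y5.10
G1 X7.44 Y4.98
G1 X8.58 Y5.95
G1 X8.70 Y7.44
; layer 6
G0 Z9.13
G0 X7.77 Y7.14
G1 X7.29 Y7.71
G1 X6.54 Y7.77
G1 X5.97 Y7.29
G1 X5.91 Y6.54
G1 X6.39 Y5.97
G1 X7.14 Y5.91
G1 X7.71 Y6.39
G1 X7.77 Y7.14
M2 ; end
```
solid part
  facet normal 0.0000 0.0000 -1.0000
    outer loop
      vertex 4.74 13.35 0.00
      vertex 9.96 12.93 0.00
      vertex 13.35 8.94 0.00
    endloop
  endfacet
  facet normal 0.0000 0.0000 -1.0000
    outer loop
      vertex 0.75 9.96 0.00
      vertex 4.74 13.35 0.00
      vertex 13.35 8.94 0.00
    endloop
  endfacet
  facet normal 0.0000 0.0000 -1.0000
    outer loop
      vertex 0.33 4.74 0.00
      vertex 0.75 9.96 0.00
      vertex 13.35 8.94 0.00
    endloop
  endfacet
  facet normal 0.0000 0.0000 -1.0000
    outer loop
      vertex 3.72 0.75 0.00
      vertex 0.33 4.74 0.00
      vertex 13.35 8.94 0.00
    endloop
  endfacet
  facet normal 0.0000 0.0000 -1.0000
    outer loop
      vertex 8.94 0.33 0.00
      vertex 3.72 0.75 0.00
      vertex 13.35 8.94 0.00
    endloop
  endfacet
  facet normal 0.0000 0.0000 -1.0000
    outer loop
      vertex 12.93 3.72 0.00
      vertex 8.94 0.33 0.00
      vertex 13.35 8.94 0.00
    endloop
  endfacet
  facet normal 0.6553 0.5568 0.5104
    outer loop
      vertex 13.35 8.94 0.00
      vertex 9.96 12.93 0.00
      vertex 6.84 6.84 10.65
    endloop
  endfacet
  facet normal 0.0690 0.8572 0.5104
    outer loop
      vertex 9.96 12.93 0.00
      vertex 4.74 13.35 0.00
      vertex 6.84 6.84 10.65
    endloop
  endfacet
  facet normal -0.5568 0.6553 0.5104
    outer loop
      vertex 4.74 13.35 0.00
      vertex 0.75 9.96 0.00
      vertex 6.84 6.84 10.65
    endloop
  endfacet
  facet normal -0.8572 0.0690 0.5104
    outer loop
      vertex 0.75 9.96 0.00
      vertex 0.33 4.74 0.00
      vertex 6.84 6.84 10.65
    endloop
  endfacet
  facet normal -0.6553 -0.5568 0.5104
    outer loop
      vertex 0.33 4.74 0.00
      vertex 3.72 0.75 0.00
      vertex 6.84 6.84 10.65
    endloop
  endfacet
  facet normal -0.0690 -0.8572 0.5104
    outer loop
      vertex 3.72 0.75 0.00
      vertex 8.94 0.33 0.00
      vertex 6.84 6.84 10.65
    endloop
  endfacet
  facet normal 0.5568 -0.6553 0.5104
    outer loop
      vertex 8.94 0.33 0.00
      vertex 12.93 3.72 0.00
      vertex 6.84 6.84 10.65
    endloop
  endfacet
  facet normal 0.8572 -0.0690 0.5104
    outer loop
      vertex 12.93 3.72 0.00
      vertex 13.35 8.94 0.00
      vertex 6.84 6.84 10.65
    endloop
  endfacet
endsolid part

The G0 Z moves step by Δz≈1.52 mm. The G1 loops shrink linearly with z, so the solid tapers from its base footprint up to z≈10.7. Closing with a flat bottom cap and the tapered top and triangulating gives 14 facets — a regular 8-sided pyramid, base circumscribed radius ≈ 6.84 mm, apex at z ≈ 10.7 mm.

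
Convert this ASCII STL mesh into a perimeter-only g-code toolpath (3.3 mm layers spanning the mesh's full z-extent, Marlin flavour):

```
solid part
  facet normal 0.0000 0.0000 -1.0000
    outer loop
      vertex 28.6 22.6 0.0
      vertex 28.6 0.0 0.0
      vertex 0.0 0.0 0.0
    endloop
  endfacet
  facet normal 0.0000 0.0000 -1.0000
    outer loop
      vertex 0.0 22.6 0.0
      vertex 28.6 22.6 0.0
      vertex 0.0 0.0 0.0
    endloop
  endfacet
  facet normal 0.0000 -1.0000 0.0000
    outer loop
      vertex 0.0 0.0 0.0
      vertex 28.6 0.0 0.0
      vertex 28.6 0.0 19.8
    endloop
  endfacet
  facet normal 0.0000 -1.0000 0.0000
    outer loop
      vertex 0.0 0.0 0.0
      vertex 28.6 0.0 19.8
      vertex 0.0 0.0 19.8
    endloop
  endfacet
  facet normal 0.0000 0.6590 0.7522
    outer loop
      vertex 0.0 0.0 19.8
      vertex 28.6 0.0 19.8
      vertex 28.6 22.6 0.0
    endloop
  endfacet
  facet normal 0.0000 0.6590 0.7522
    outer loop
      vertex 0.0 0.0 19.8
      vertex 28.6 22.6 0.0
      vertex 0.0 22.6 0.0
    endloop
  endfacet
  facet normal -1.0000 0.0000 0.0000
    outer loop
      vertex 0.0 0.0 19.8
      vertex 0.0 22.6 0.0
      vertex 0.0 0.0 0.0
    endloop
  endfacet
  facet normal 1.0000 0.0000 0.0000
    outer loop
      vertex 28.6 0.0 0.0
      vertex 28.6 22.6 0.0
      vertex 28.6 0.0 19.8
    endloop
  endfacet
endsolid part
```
; perimeter-only toolpath
G21 ; units = mm
G90 ; absolute positioning
G28 ; home
; layer 1
G0 Z3.3
G0 X0.0 Y0.0
G1 X28.6 Y0.0
G1 X28.6 Y18.8
G1 X0.0 Y18.8
G1 X0.0 Y0.0
; layer 2
G0 Z6.6
G0 X0.0 Y0.0
G1 X28.6 Y0.0
G1 X28.6 Y15.1
G1 X0.0 Y15.1
G1 X0.0 Y0.0
; layer 3
G0 Z9.9
G0 X0.0 Y0.0
G1 X28.6 Y0.0
G1 X28.6 Y11.3
G1 X0.0 Y11.3
G1 X0.0 Y0.0
; layer 4
G0 Z13.2
G0 X0.0 Y0.0
G1 X28.6 Y0.0
G1 X28.6 Y7.5
G1 X0.0 Y7.5
G1 X0.0 Y0.0
; layer 5
G0 Z16.5
G0 X0.0 Y0.0
G1 X28.6 Y0.0
G1 X28.6 Y3.8
G1 X0.0 Y3.8
G1 X0.0 Y0.0
M2 ; end

The solid is a wedge (ramp): 28.6 × 22.6 mm base, rising to 19.8 mm along the y=0 edge and sloping linearly to z=0 at y=22.6. Slicing at Δz = 3.3 mm — 6 equal slices spanning the solid's height, so layer i sits at z = i·h/6 — gives 5 non-empty perimeters. Each is a 4-segment closed polygon; G0 lifts to the layer z and rapids to the start vertex, then G1 traces the edges. The cross-section shrinks linearly with z (the slice at the apex is degenerate and omitted).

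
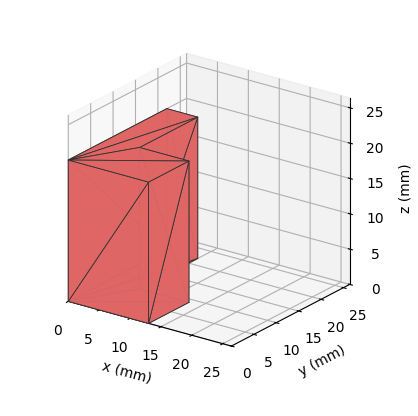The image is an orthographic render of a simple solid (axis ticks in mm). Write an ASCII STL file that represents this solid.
Reading the render: the shape is an L-shaped prism: outer 13 × 22 mm, arm thicknesses ≈ 9 mm (horizontal) and 5 mm (vertical), extruded 20 mm in z (dimensions read to the nearest mm from the axis ticks). For the STL, each face is triangulated and given an outward normal.

solid part
  facet normal 0.0000 0.0000 -1.0000
    outer loop
      vertex 13.00 9.00 0.00
      vertex 13.00 0.00 0.00
      vertex 0.00 0.00 0.00
    endloop
  endfacet
  facet normal 0.0000 0.0000 -1.0000
    outer loop
      vertex 5.00 9.00 0.00
      vertex 13.00 9.00 0.00
      vertex 0.00 0.00 0.00
    endloop
  endfacet
  facet normal 0.0000 0.0000 -1.0000
    outer loop
      vertex 5.00 22.00 0.00
      vertex 5.00 9.00 0.00
      vertex 0.00 0.00 0.00
    endloop
  endfacet
  facet normal 0.0000 0.0000 -1.0000
    outer loop
      vertex 0.00 22.00 0.00
      vertex 5.00 22.00 0.00
      vertex 0.00 0.00 0.00
    endloop
  endfacet
  facet normal 0.0000 0.0000 1.0000
    outer loop
      vertex 0.00 0.00 20.00
      vertex 13.00 0.00 20.00
      vertex 13.00 9.00 20.00
    endloop
  endfacet
  facet normal 0.0000 0.0000 1.0000
    outer loop
      vertex 0.00 0.00 20.00
      vertex 13.00 9.00 20.00
      vertex 5.00 9.00 20.00
    endloop
  endfacet
  facet normal 0.0000 0.0000 1.0000
    outer loop
      vertex 0.00 0.00 20.00
      vertex 5.00 9.00 20.00
      vertex 5.00 22.00 20.00
    endloop
  endfacet
  facet normal 0.0000 0.0000 1.0000
    outer loop
      vertex 0.00 0.00 20.00
      vertex 5.00 22.00 20.00
      vertex 0.00 22.00 20.00
    endloop
  endfacet
  facet normal 0.0000 -1.0000 0.0000
    outer loop
      vertex 0.00 0.00 0.00
      vertex 13.00 0.00 0.00
      vertex 13.00 0.00 20.00
    endloop
  endfacet
  facet normal 0.0000 -1.0000 0.0000
    outer loop
      vertex 0.00 0.00 0.00
      vertex 13.00 0.00 20.00
      vertex 0.00 0.00 20.00
    endloop
  endfacet
  facet normal 1.0000 0.0000 0.0000
    outer loop
      vertex 13.00 0.00 0.00
      vertex 13.00 9.00 0.00
      vertex 13.00 9.00 20.00
    endloop
  endfacet
  facet normal 1.0000 0.0000 0.0000
    outer loop
      vertex 13.00 0.00 0.00
      vertex 13.00 9.00 20.00
      vertex 13.00 0.00 20.00
    endloop
  endfacet
  facet normal 0.0000 1.0000 0.0000
    outer loop
      vertex 13.00 9.00 0.00
      vertex 5.00 9.00 0.00
      vertex 5.00 9.00 20.00
    endloop
  endfacet
  facet normal 0.0000 1.0000 0.0000
    outer loop
      vertex 13.00 9.00 0.00
      vertex 5.00 9.00 20.00
      vertex 13.00 9.00 20.00
    endloop
  endfacet
  facet normal 1.0000 0.0000 0.0000
    outer loop
      vertex 5.00 9.00 0.00
      vertex 5.00 22.00 0.00
      vertex 5.00 22.00 20.00
    endloop
  endfacet
  facet normal 1.0000 0.0000 0.0000
    outer loop
      vertex 5.00 9.00 0.00
      vertex 5.00 22.00 20.00
      vertex 5.00 9.00 20.00
    endloop
  endfacet
  facet normal 0.0000 1.0000 0.0000
    outer loop
      vertex 5.00 22.00 0.00
      vertex 0.00 22.00 0.00
      vertex 0.00 22.00 20.00
    endloop
  endfacet
  facet normal 0.0000 1.0000 0.0000
    outer loop
      vertex 5.00 22.00 0.00
      vertex 0.00 22.00 20.00
      vertex 5.00 22.00 20.00
    endloop
  endfacet
  facet normal -1.0000 0.0000 0.0000
    outer loop
      vertex 0.00 22.00 0.00
      vertex 0.00 0.00 0.00
      vertex 0.00 0.00 20.00
    endloop
  endfacet
  facet normal -1.0000 0.0000 0.0000
    outer loop
      vertex 0.00 22.00 0.00
      vertex 0.00 0.00 20.00
      vertex 0.00 22.00 20.00
    endloop
  endfacet
endsolid part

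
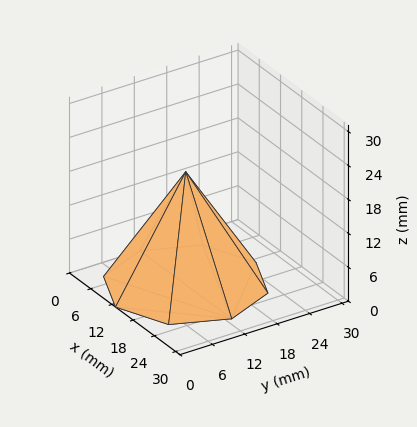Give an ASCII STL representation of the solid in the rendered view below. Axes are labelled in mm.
Reading the render: the shape is a regular 8-sided pyramid, base circumscribed radius ≈ 13 mm, apex at z ≈ 20 mm (dimensions read to the nearest mm from the axis ticks). For the STL, each face is triangulated and given an outward normal.

solid part
  facet normal 0.0000 0.0000 -1.0000
    outer loop
      vertex 13.000 26.000 0.000
      vertex 22.192 22.192 0.000
      vertex 26.000 13.000 0.000
    endloop
  endfacet
  facet normal 0.0000 0.0000 -1.0000
    outer loop
      vertex 3.808 22.192 0.000
      vertex 13.000 26.000 0.000
      vertex 26.000 13.000 0.000
    endloop
  endfacet
  facet normal 0.0000 0.0000 -1.0000
    outer loop
      vertex 0.000 13.000 0.000
      vertex 3.808 22.192 0.000
      vertex 26.000 13.000 0.000
    endloop
  endfacet
  facet normal 0.0000 0.0000 -1.0000
    outer loop
      vertex 3.808 3.808 0.000
      vertex 0.000 13.000 0.000
      vertex 26.000 13.000 0.000
    endloop
  endfacet
  facet normal 0.0000 0.0000 -1.0000
    outer loop
      vertex 13.000 0.000 0.000
      vertex 3.808 3.808 0.000
      vertex 26.000 13.000 0.000
    endloop
  endfacet
  facet normal 0.0000 0.0000 -1.0000
    outer loop
      vertex 22.192 3.808 0.000
      vertex 13.000 0.000 0.000
      vertex 26.000 13.000 0.000
    endloop
  endfacet
  facet normal 0.7920 0.3281 0.5148
    outer loop
      vertex 26.000 13.000 0.000
      vertex 22.192 22.192 0.000
      vertex 13.000 13.000 20.000
    endloop
  endfacet
  facet normal 0.3281 0.7920 0.5148
    outer loop
      vertex 22.192 22.192 0.000
      vertex 13.000 26.000 0.000
      vertex 13.000 13.000 20.000
    endloop
  endfacet
  facet normal -0.3281 0.7920 0.5148
    outer loop
      vertex 13.000 26.000 0.000
      vertex 3.808 22.192 0.000
      vertex 13.000 13.000 20.000
    endloop
  endfacet
  facet normal -0.7920 0.3281 0.5148
    outer loop
      vertex 3.808 22.192 0.000
      vertex 0.000 13.000 0.000
      vertex 13.000 13.000 20.000
    endloop
  endfacet
  facet normal -0.7920 -0.3281 0.5148
    outer loop
      vertex 0.000 13.000 0.000
      vertex 3.808 3.808 0.000
      vertex 13.000 13.000 20.000
    endloop
  endfacet
  facet normal -0.3281 -0.7920 0.5148
    outer loop
      vertex 3.808 3.808 0.000
      vertex 13.000 0.000 0.000
      vertex 13.000 13.000 20.000
    endloop
  endfacet
  facet normal 0.3281 -0.7920 0.5148
    outer loop
      vertex 13.000 0.000 0.000
      vertex 22.192 3.808 0.000
      vertex 13.000 13.000 20.000
    endloop
  endfacet
  facet normal 0.7920 -0.3281 0.5148
    outer loop
      vertex 22.192 3.808 0.000
      vertex 26.000 13.000 0.000
      vertex 13.000 13.000 20.000
    endloop
  endfacet
endsolid part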